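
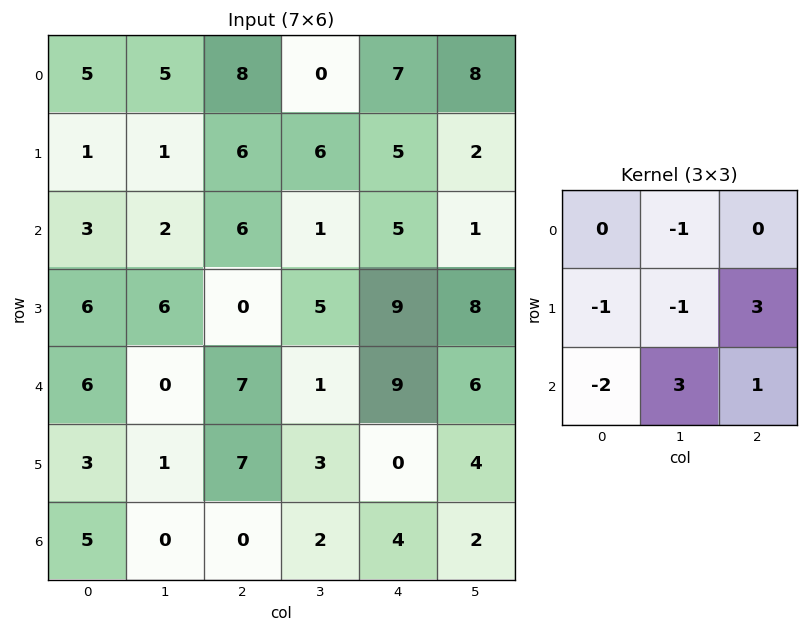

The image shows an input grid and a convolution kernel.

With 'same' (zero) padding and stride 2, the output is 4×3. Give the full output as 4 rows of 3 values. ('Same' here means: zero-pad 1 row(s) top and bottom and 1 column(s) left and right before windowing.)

Output[0,0]: The receptive field on the zero-padded input at this output position is [0 0 0 / 0 5 5 / 0 1 1]. Elementwise product with the kernel and sum: 0·-1 + 0·-1 + 5·-1 + 5·3 + 0·-2 + 1·3 + 1·1.
Output[0,1]: The receptive field on the zero-padded input at this output position is [0 0 0 / 5 8 0 / 1 6 6]. Elementwise product with the kernel and sum: 0·-1 + 5·-1 + 8·-1 + 0·3 + 1·-2 + 6·3 + 6·1.

14 9 22
26 -18 17
-2 18 -3
-8 -1 0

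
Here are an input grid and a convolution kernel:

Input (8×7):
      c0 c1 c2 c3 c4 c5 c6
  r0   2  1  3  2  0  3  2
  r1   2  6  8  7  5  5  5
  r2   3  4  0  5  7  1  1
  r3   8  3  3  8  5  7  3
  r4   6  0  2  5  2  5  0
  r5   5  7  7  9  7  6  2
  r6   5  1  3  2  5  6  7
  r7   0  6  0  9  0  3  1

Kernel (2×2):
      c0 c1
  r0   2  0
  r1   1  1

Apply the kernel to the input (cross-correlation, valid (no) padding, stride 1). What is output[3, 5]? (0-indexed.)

19

The receptive field on the input at this output position is [7 3 / 5 0]. Elementwise product with the kernel and sum: 7·2 + 5·1 + 0·1.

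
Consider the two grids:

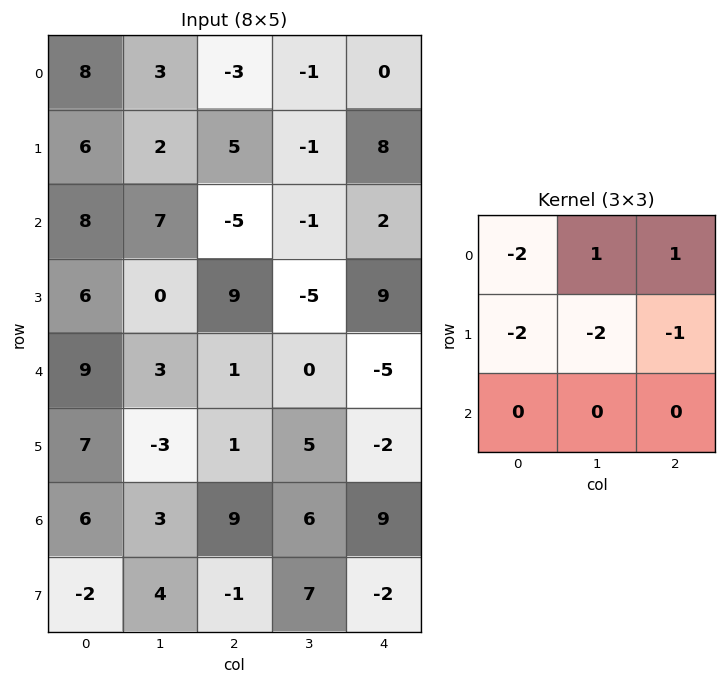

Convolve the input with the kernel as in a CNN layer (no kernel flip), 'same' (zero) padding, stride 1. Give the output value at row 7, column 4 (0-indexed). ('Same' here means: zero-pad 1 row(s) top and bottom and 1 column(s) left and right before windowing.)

-13

The receptive field on the zero-padded input at this output position is [6 9 0 / 7 -2 0 / 0 0 0]. Elementwise product with the kernel and sum: 6·-2 + 9·1 + 0·1 + 7·-2 + -2·-2 + 0·-1.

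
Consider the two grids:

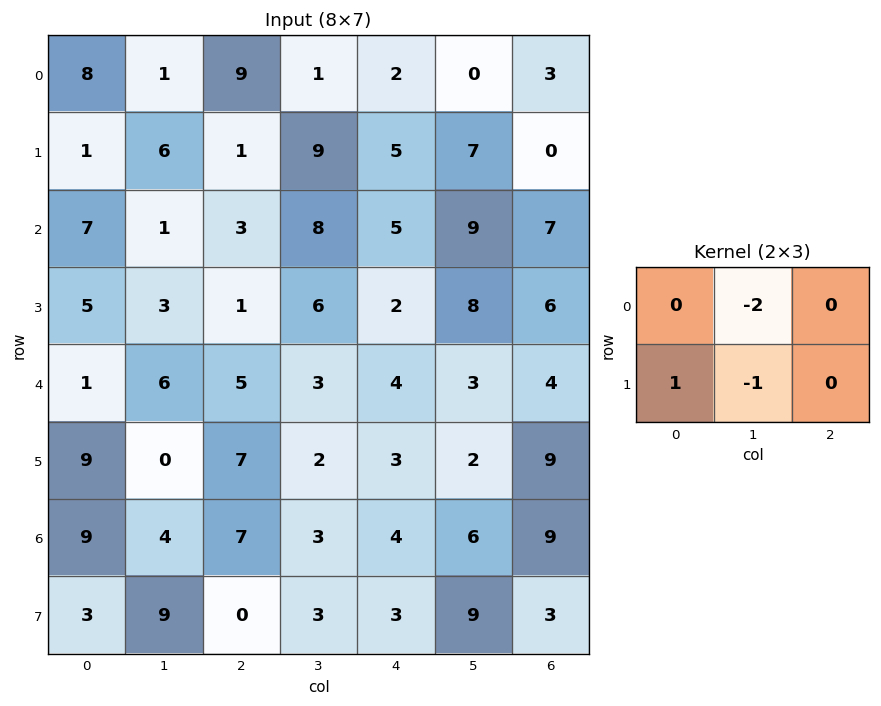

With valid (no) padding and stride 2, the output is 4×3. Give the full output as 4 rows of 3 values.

Output[0,0]: The receptive field on the input at this output position is [8 1 9 / 1 6 1]. Elementwise product with the kernel and sum: 1·-2 + 1·1 + 6·-1.
Output[0,1]: The receptive field on the input at this output position is [9 1 2 / 1 9 5]. Elementwise product with the kernel and sum: 1·-2 + 1·1 + 9·-1.

-7 -10 -2
0 -21 -24
-3 -1 -5
-14 -9 -18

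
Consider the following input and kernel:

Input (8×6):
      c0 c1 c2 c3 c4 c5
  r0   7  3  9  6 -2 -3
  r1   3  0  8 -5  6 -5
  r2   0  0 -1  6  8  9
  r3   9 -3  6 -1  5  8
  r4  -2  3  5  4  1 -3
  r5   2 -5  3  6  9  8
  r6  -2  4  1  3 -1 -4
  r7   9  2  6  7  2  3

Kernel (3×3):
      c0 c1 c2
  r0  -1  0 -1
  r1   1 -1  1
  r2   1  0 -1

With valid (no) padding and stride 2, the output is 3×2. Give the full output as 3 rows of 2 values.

Output[0,0]: The receptive field on the input at this output position is [7 3 9 / 3 0 8 / 0 0 -1]. Elementwise product with the kernel and sum: 7·-1 + 9·-1 + 3·1 + 0·-1 + 8·1 + 0·1 + -1·-1.
Output[0,1]: The receptive field on the input at this output position is [9 6 -2 / 8 -5 6 / -1 6 8]. Elementwise product with the kernel and sum: 9·-1 + -2·-1 + 8·1 + -5·-1 + 6·1 + -1·1 + 8·-1.

-4 3
12 9
4 2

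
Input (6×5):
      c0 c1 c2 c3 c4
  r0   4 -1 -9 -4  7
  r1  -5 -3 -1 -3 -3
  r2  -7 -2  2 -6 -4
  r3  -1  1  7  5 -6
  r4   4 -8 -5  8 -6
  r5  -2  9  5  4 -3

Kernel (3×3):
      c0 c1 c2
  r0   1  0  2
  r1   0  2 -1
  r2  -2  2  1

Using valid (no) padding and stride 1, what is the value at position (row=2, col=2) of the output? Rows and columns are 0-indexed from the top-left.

30

The receptive field on the input at this output position is [2 -6 -4 / 7 5 -6 / -5 8 -6]. Elementwise product with the kernel and sum: 2·1 + -4·2 + 5·2 + -6·-1 + -5·-2 + 8·2 + -6·1.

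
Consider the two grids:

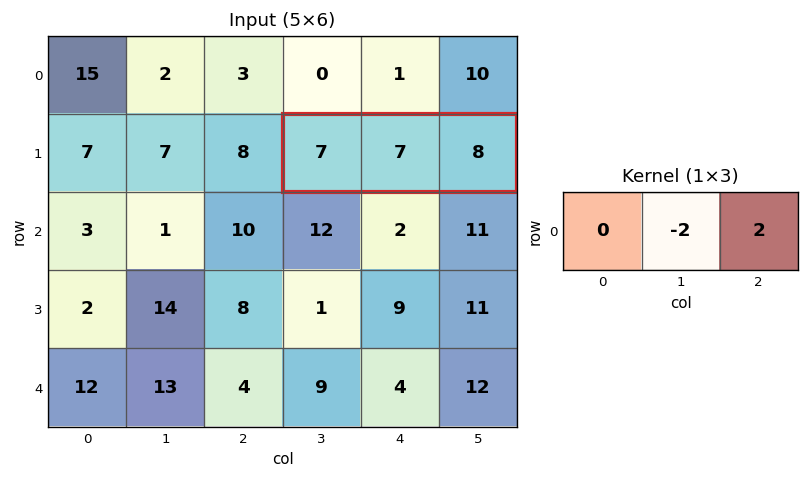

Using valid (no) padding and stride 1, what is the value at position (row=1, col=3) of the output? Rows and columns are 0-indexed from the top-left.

The receptive field on the input at this output position is [7 7 8]. Elementwise product with the kernel and sum: 7·-2 + 8·2.

2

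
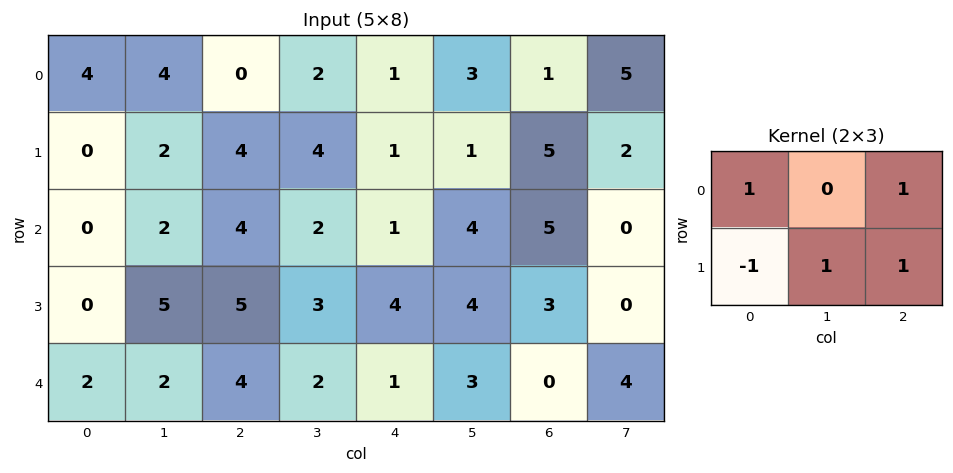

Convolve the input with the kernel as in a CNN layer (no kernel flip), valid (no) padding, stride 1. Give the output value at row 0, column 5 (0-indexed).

14

The receptive field on the input at this output position is [3 1 5 / 1 5 2]. Elementwise product with the kernel and sum: 3·1 + 5·1 + 1·-1 + 5·1 + 2·1.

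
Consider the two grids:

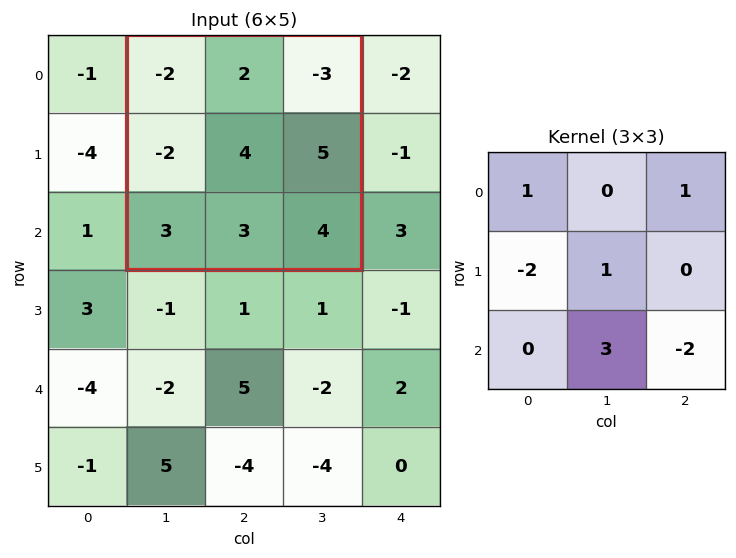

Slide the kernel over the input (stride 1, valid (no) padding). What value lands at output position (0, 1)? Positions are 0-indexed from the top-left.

4

The receptive field on the input at this output position is [-2 2 -3 / -2 4 5 / 3 3 4]. Elementwise product with the kernel and sum: -2·1 + -3·1 + -2·-2 + 4·1 + 3·3 + 4·-2.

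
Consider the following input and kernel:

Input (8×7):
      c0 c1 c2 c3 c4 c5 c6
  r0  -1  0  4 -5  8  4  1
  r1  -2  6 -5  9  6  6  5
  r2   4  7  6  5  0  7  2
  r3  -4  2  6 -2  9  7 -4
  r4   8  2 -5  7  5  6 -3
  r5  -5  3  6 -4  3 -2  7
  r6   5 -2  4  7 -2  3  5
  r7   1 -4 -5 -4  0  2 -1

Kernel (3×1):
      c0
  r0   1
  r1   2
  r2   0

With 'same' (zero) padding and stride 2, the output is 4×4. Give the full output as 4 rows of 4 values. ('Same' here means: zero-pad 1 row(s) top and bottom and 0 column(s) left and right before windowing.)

Output[0,0]: The receptive field on the zero-padded input at this output position is [0 / -1 / -2]. Elementwise product with the kernel and sum: 0·1 + -1·2.

-2 8 16 2
6 7 6 9
12 -4 19 -10
5 14 -1 17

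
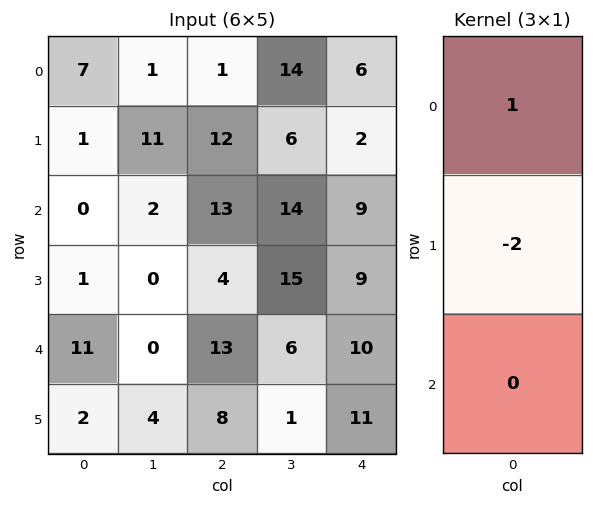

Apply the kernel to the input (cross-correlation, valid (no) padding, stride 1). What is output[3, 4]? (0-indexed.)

The receptive field on the input at this output position is [9 / 10 / 11]. Elementwise product with the kernel and sum: 9·1 + 10·-2.

-11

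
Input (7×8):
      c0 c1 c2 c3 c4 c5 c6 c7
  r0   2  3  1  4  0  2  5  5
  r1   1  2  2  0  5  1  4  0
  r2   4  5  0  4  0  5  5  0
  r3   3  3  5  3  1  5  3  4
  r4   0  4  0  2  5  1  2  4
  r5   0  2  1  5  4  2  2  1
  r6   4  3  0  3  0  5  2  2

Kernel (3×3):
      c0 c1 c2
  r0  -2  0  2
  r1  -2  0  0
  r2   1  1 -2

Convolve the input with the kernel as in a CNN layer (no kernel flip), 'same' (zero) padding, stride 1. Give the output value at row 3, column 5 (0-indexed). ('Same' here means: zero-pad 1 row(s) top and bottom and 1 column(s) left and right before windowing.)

The receptive field on the zero-padded input at this output position is [0 5 5 / 1 5 3 / 5 1 2]. Elementwise product with the kernel and sum: 0·-2 + 5·2 + 1·-2 + 5·1 + 1·1 + 2·-2.

10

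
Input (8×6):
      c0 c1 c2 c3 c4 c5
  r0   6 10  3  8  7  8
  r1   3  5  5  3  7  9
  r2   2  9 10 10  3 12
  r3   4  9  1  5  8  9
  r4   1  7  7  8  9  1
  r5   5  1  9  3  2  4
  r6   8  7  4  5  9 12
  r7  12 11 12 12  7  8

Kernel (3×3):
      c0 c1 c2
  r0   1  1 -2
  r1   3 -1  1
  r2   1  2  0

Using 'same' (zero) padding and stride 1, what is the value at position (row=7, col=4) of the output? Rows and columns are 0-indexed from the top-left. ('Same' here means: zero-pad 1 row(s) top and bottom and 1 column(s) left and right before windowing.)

27

The receptive field on the zero-padded input at this output position is [5 9 12 / 12 7 8 / 0 0 0]. Elementwise product with the kernel and sum: 5·1 + 9·1 + 12·-2 + 12·3 + 7·-1 + 8·1 + 0·1 + 0·2.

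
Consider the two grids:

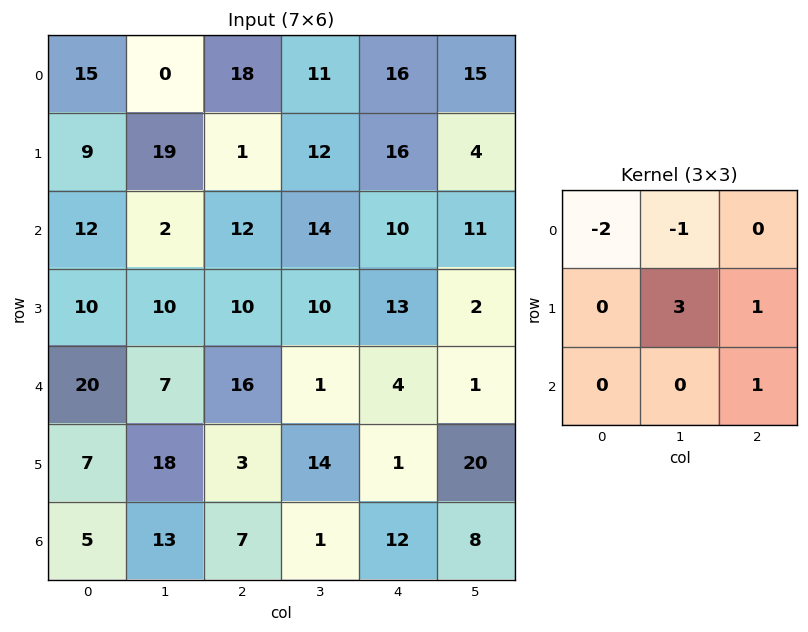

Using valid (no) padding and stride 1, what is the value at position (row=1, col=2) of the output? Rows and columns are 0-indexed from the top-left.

The receptive field on the input at this output position is [1 12 16 / 12 14 10 / 10 10 13]. Elementwise product with the kernel and sum: 1·-2 + 12·-1 + 14·3 + 10·1 + 13·1.

51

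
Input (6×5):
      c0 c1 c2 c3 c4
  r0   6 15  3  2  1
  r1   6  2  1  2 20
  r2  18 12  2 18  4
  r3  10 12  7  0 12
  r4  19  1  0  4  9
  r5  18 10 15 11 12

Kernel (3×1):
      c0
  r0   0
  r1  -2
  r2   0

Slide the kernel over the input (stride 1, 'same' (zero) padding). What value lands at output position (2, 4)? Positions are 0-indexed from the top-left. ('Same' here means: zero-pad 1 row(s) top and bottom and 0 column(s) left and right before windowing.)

The receptive field on the zero-padded input at this output position is [20 / 4 / 12]. Elementwise product with the kernel and sum: 4·-2.

-8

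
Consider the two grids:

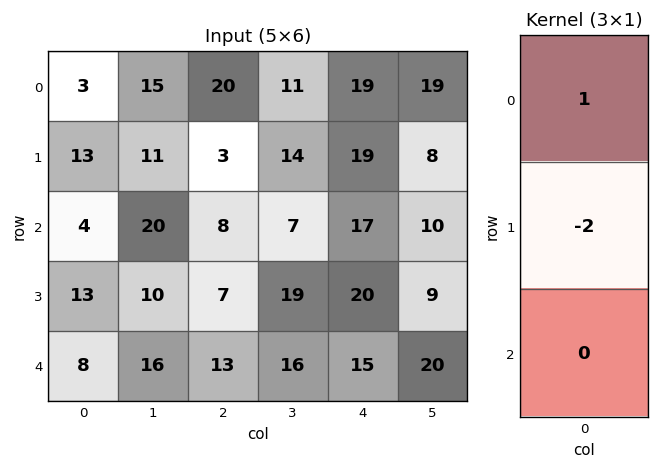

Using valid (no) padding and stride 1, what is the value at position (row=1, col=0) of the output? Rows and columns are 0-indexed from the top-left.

5

The receptive field on the input at this output position is [13 / 4 / 13]. Elementwise product with the kernel and sum: 13·1 + 4·-2.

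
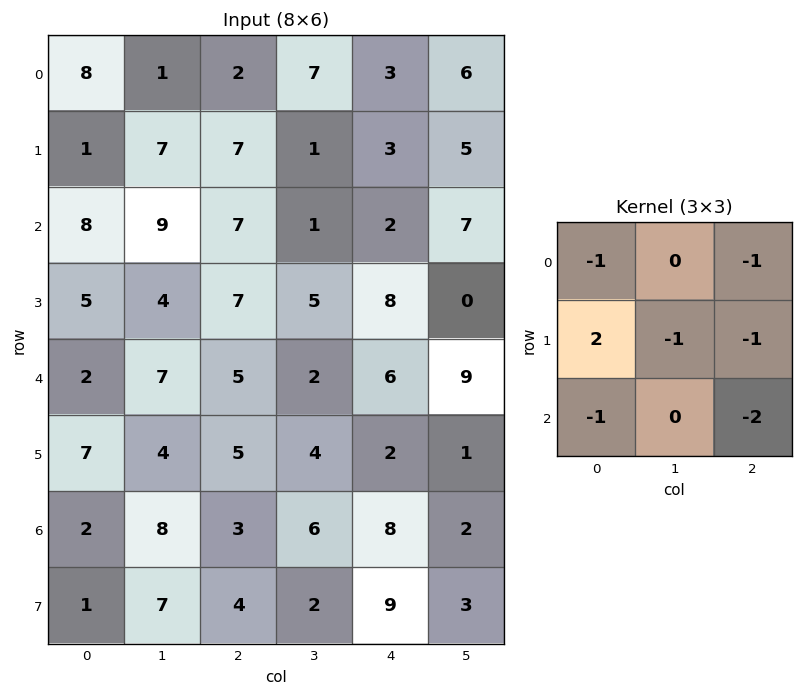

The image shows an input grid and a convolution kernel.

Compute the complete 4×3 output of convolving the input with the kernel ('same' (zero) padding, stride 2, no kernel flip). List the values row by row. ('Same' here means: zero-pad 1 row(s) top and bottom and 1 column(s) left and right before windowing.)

-23 -16 -6
-32 -12 -18
-21 -14 -22
-28 -12 -11

Output[0,0]: The receptive field on the zero-padded input at this output position is [0 0 0 / 0 8 1 / 0 1 7]. Elementwise product with the kernel and sum: 0·-1 + 0·-1 + 0·2 + 8·-1 + 1·-1 + 0·-1 + 7·-2.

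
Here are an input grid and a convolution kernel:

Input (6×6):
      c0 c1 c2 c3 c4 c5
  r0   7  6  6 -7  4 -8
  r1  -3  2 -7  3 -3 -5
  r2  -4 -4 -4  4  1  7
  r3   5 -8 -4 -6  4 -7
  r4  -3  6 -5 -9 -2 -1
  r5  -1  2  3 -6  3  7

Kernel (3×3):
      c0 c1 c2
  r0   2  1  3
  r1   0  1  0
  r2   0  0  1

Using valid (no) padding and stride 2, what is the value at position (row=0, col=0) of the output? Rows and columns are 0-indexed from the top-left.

The receptive field on the input at this output position is [7 6 6 / -3 2 -7 / -4 -4 -4]. Elementwise product with the kernel and sum: 7·2 + 6·1 + 6·3 + 2·1 + -4·1.

36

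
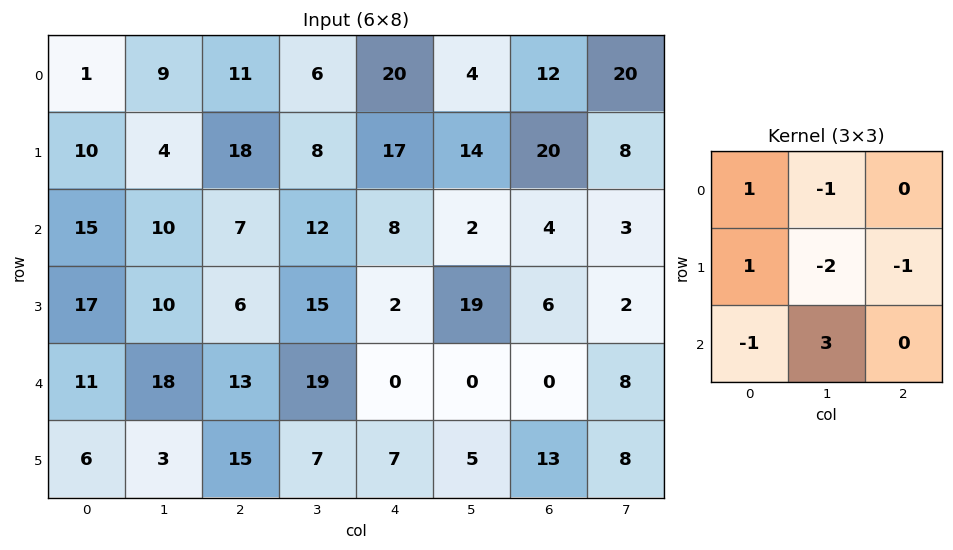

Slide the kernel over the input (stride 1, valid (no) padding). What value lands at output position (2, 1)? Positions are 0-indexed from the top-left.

7

The receptive field on the input at this output position is [10 7 12 / 10 6 15 / 18 13 19]. Elementwise product with the kernel and sum: 10·1 + 7·-1 + 10·1 + 6·-2 + 15·-1 + 18·-1 + 13·3.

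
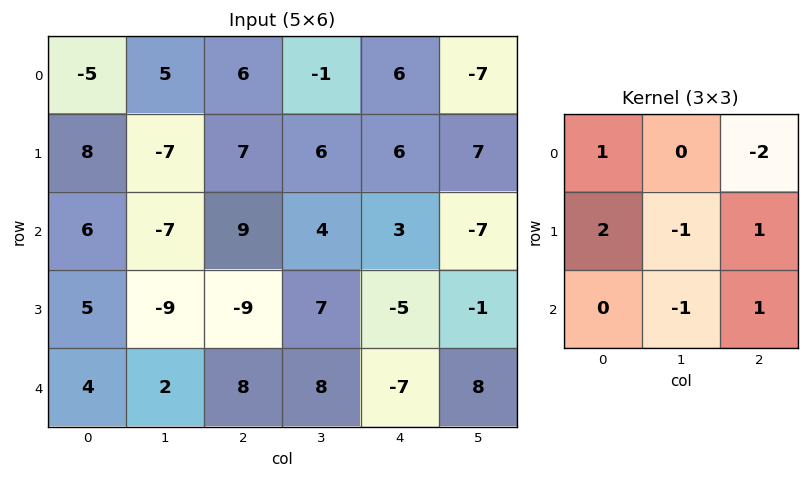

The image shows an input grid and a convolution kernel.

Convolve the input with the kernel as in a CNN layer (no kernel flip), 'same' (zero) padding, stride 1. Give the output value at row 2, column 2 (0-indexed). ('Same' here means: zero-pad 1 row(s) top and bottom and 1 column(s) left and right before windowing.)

-22

The receptive field on the zero-padded input at this output position is [-7 7 6 / -7 9 4 / -9 -9 7]. Elementwise product with the kernel and sum: -7·1 + 6·-2 + -7·2 + 9·-1 + 4·1 + -9·-1 + 7·1.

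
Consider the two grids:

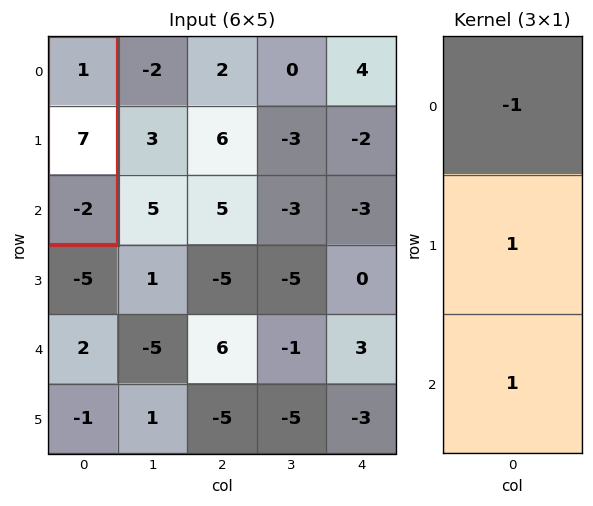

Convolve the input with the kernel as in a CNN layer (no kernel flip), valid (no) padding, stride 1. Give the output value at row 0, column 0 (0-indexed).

4

The receptive field on the input at this output position is [1 / 7 / -2]. Elementwise product with the kernel and sum: 1·-1 + 7·1 + -2·1.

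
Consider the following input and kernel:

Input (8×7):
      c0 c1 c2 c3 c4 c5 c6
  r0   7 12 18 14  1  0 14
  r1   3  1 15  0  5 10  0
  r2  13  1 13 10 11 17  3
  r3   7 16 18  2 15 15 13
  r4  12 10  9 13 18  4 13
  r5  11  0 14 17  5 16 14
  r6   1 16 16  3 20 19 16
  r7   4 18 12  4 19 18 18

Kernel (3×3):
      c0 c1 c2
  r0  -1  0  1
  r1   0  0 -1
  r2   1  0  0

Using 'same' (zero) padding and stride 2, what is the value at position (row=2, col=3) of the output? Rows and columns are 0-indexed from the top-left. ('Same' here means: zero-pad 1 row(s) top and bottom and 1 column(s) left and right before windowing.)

The receptive field on the zero-padded input at this output position is [15 13 0 / 4 13 0 / 16 14 0]. Elementwise product with the kernel and sum: 15·-1 + 0·1 + 0·-1 + 16·1.

1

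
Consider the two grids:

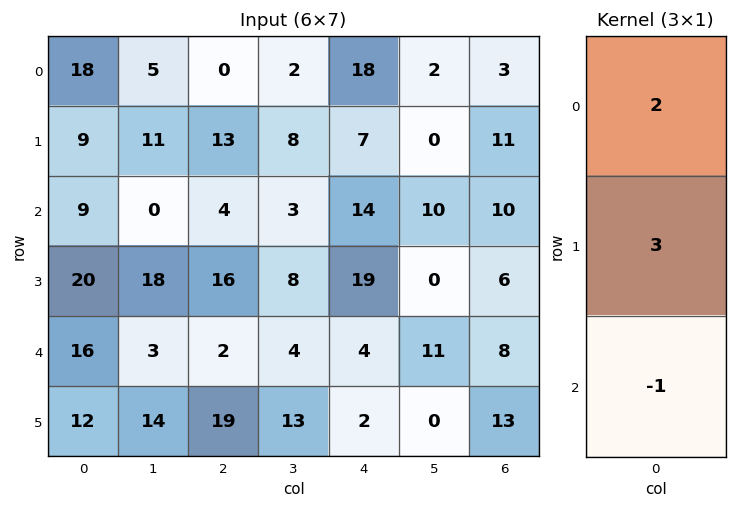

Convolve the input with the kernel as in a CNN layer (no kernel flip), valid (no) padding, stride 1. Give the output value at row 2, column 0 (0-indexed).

62

The receptive field on the input at this output position is [9 / 20 / 16]. Elementwise product with the kernel and sum: 9·2 + 20·3 + 16·-1.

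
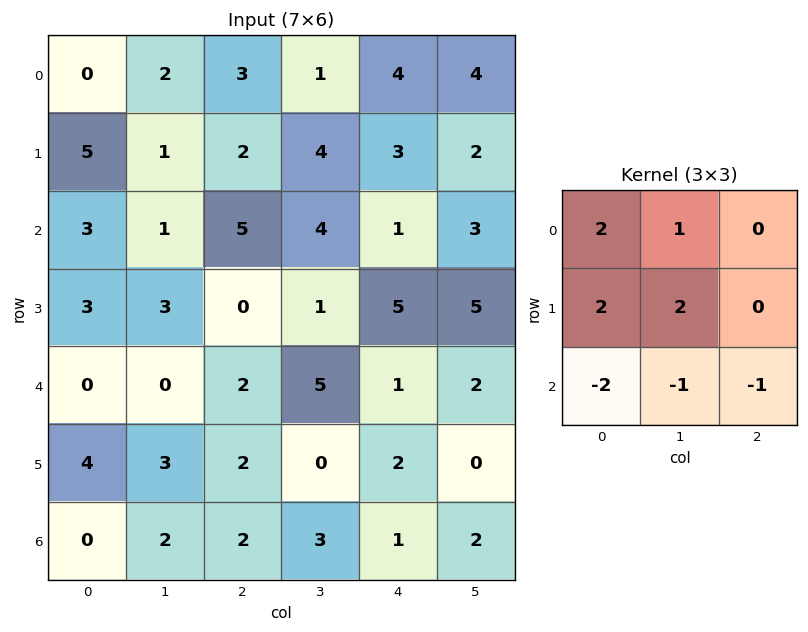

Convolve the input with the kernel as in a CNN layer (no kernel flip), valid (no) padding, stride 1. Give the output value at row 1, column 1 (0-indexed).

9

The receptive field on the input at this output position is [1 2 4 / 1 5 4 / 3 0 1]. Elementwise product with the kernel and sum: 1·2 + 2·1 + 1·2 + 5·2 + 3·-2 + 0·-1 + 1·-1.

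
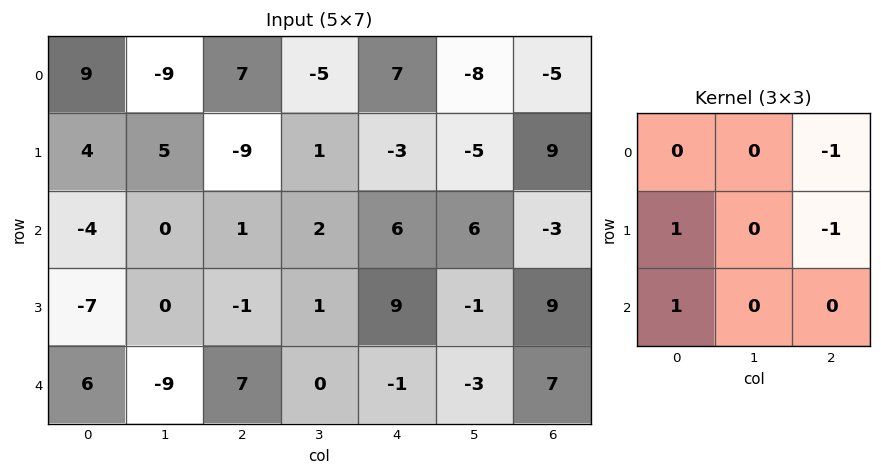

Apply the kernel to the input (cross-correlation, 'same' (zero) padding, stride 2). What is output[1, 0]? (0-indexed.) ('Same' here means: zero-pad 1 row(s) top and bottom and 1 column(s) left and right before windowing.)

The receptive field on the zero-padded input at this output position is [0 4 5 / 0 -4 0 / 0 -7 0]. Elementwise product with the kernel and sum: 5·-1 + 0·1 + 0·-1 + 0·1.

-5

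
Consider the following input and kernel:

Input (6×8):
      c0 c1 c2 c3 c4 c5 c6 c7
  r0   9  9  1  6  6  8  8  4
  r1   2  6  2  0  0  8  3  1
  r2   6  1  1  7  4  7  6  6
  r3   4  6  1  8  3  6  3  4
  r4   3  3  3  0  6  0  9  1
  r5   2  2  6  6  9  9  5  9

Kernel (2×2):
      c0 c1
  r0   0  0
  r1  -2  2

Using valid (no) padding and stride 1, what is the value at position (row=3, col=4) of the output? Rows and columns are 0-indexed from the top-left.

-12

The receptive field on the input at this output position is [3 6 / 6 0]. Elementwise product with the kernel and sum: 6·-2 + 0·2.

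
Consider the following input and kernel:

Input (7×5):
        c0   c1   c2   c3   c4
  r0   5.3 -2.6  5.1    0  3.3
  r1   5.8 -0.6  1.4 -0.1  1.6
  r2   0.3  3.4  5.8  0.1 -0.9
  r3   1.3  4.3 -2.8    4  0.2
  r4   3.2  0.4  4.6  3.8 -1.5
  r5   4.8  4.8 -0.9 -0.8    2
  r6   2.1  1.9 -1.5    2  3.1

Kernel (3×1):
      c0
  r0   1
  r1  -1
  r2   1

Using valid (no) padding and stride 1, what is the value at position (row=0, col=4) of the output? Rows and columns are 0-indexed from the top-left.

The receptive field on the input at this output position is [3.3 / 1.6 / -0.9]. Elementwise product with the kernel and sum: 3.3·1 + 1.6·-1 + -0.9·1.

0.8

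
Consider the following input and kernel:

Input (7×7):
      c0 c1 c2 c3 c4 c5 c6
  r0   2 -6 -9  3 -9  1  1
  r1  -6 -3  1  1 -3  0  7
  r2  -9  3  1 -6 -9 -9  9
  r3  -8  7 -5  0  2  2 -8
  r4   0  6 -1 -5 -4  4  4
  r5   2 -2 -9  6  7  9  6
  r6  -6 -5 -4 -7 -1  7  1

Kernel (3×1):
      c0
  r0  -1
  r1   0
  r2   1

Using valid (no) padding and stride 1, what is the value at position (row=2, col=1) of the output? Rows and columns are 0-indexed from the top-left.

The receptive field on the input at this output position is [3 / 7 / 6]. Elementwise product with the kernel and sum: 3·-1 + 6·1.

3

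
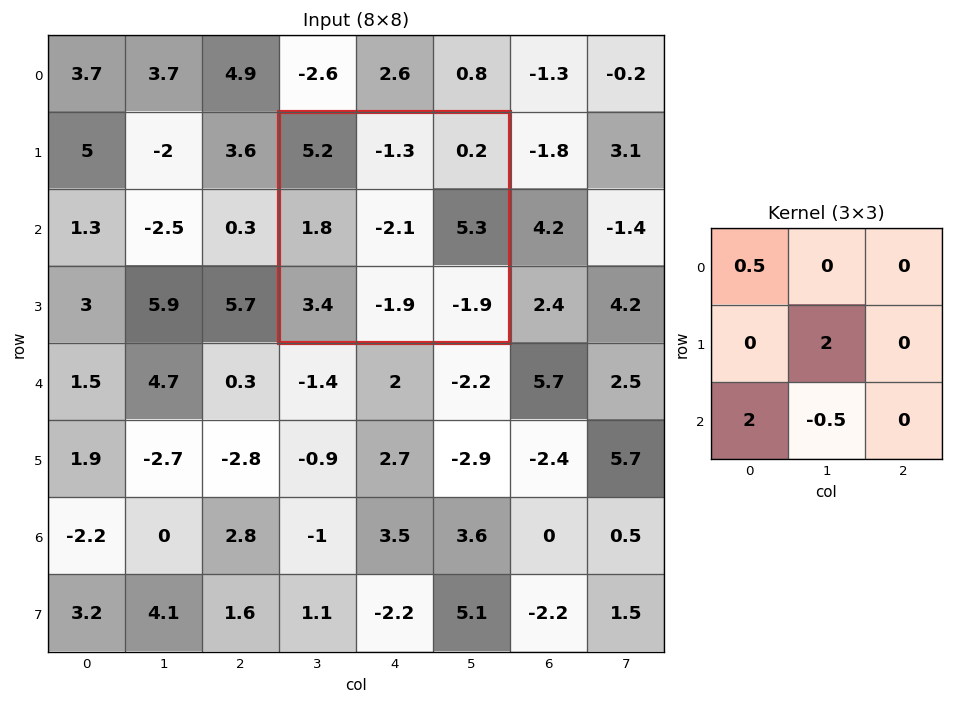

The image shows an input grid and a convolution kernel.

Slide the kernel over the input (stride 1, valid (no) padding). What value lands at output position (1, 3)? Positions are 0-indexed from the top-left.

6.15

The receptive field on the input at this output position is [5.2 -1.3 0.2 / 1.8 -2.1 5.3 / 3.4 -1.9 -1.9]. Elementwise product with the kernel and sum: 5.2·0.5 + -2.1·2 + 3.4·2 + -1.9·-0.5.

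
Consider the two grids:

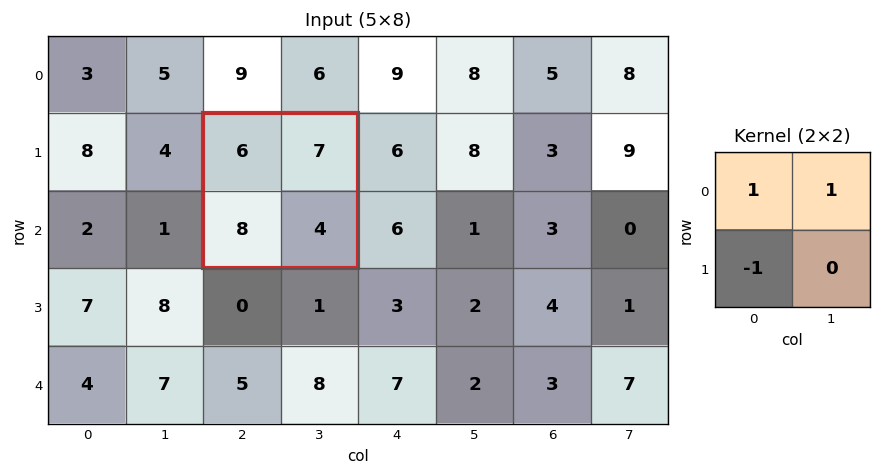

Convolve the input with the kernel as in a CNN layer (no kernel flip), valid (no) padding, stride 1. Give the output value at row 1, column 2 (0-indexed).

The receptive field on the input at this output position is [6 7 / 8 4]. Elementwise product with the kernel and sum: 6·1 + 7·1 + 8·-1.

5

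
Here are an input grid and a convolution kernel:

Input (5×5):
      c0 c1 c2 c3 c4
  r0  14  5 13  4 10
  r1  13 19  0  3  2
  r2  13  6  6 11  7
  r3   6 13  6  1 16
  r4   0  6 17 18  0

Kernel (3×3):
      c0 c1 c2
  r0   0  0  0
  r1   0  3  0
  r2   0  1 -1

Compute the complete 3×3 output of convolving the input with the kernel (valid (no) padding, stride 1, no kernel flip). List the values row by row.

Output[0,0]: The receptive field on the input at this output position is [14 5 13 / 13 19 0 / 13 6 6]. Elementwise product with the kernel and sum: 19·3 + 6·1 + 6·-1.
Output[0,1]: The receptive field on the input at this output position is [5 13 4 / 19 0 3 / 6 6 11]. Elementwise product with the kernel and sum: 0·3 + 6·1 + 11·-1.

57 -5 13
25 23 18
28 17 21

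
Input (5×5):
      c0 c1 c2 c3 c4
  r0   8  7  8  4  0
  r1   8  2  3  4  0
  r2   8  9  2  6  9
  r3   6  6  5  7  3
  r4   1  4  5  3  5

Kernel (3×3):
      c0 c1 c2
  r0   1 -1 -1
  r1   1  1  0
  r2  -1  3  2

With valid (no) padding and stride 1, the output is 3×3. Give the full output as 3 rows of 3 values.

Output[0,0]: The receptive field on the input at this output position is [8 7 8 / 8 2 3 / 8 9 2]. Elementwise product with the kernel and sum: 8·1 + 7·-1 + 8·-1 + 8·1 + 2·1 + 8·-1 + 9·3 + 2·2.

26 9 45
42 29 29
30 29 13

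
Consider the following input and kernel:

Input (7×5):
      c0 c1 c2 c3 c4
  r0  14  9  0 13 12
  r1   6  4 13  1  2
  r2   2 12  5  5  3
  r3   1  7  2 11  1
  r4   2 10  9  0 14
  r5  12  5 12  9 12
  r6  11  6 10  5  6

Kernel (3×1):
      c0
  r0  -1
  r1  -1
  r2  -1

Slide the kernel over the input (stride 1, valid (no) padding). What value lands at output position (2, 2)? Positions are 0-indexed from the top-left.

The receptive field on the input at this output position is [5 / 2 / 9]. Elementwise product with the kernel and sum: 5·-1 + 2·-1 + 9·-1.

-16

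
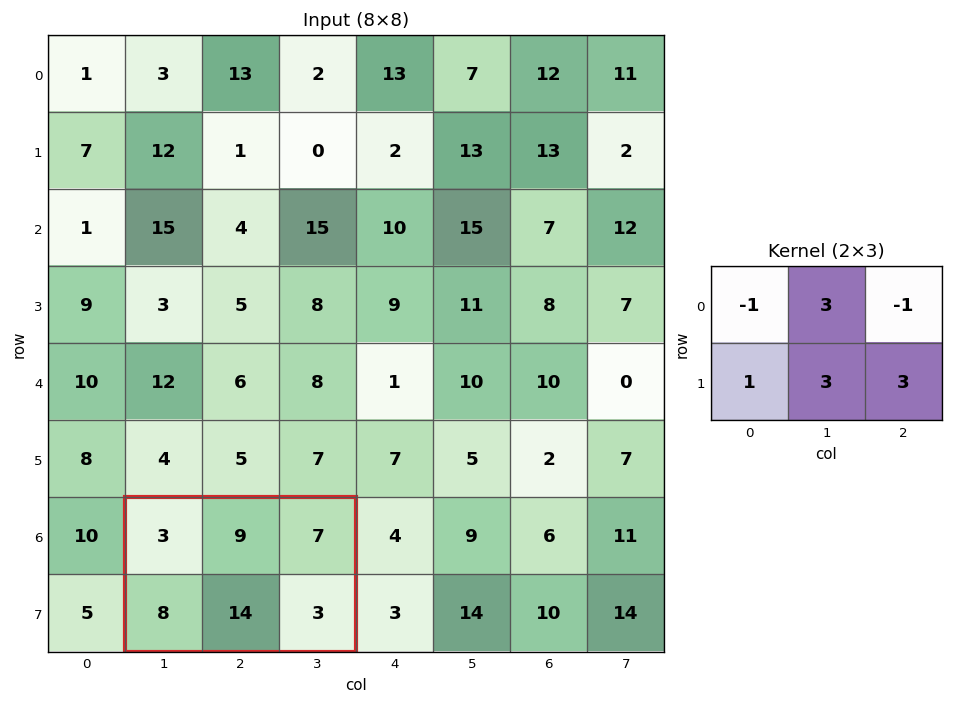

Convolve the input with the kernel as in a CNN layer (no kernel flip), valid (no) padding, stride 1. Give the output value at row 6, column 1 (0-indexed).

76

The receptive field on the input at this output position is [3 9 7 / 8 14 3]. Elementwise product with the kernel and sum: 3·-1 + 9·3 + 7·-1 + 8·1 + 14·3 + 3·3.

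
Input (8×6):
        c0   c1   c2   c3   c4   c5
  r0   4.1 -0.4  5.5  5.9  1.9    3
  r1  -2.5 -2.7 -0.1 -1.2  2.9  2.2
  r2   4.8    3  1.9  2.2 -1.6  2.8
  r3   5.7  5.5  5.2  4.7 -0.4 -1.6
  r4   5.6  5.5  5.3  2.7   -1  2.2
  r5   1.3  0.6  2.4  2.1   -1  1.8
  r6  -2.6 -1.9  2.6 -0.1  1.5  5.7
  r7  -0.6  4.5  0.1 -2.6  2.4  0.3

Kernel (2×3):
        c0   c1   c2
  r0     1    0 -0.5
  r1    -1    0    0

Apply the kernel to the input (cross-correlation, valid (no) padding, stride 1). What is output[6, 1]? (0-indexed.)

The receptive field on the input at this output position is [-1.9 2.6 -0.1 / 4.5 0.1 -2.6]. Elementwise product with the kernel and sum: -1.9·1 + -0.1·-0.5 + 4.5·-1.

-6.35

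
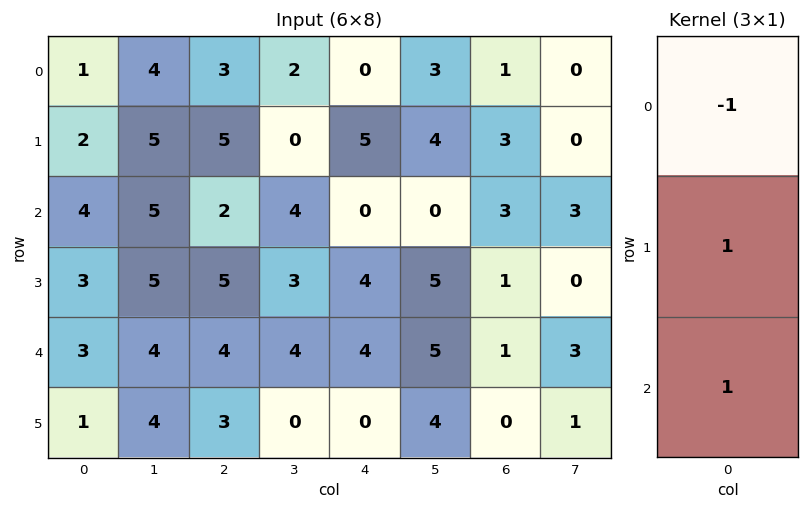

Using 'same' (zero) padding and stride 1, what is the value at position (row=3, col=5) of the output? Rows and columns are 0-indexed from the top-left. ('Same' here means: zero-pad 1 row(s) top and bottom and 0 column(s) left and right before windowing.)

10

The receptive field on the zero-padded input at this output position is [0 / 5 / 5]. Elementwise product with the kernel and sum: 0·-1 + 5·1 + 5·1.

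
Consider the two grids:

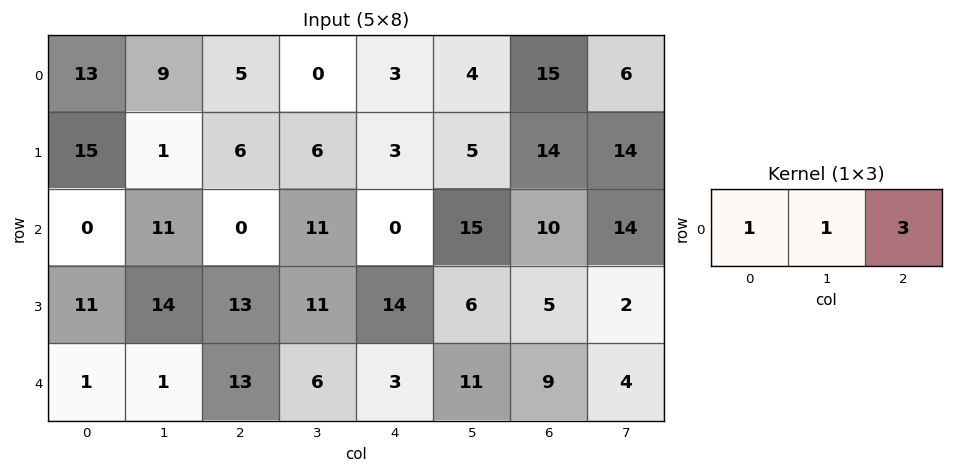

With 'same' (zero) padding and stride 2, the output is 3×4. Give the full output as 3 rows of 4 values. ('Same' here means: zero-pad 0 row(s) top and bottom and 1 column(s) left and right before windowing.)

40 14 15 37
33 44 56 67
4 32 42 32

Output[0,0]: The receptive field on the zero-padded input at this output position is [0 13 9]. Elementwise product with the kernel and sum: 0·1 + 13·1 + 9·3.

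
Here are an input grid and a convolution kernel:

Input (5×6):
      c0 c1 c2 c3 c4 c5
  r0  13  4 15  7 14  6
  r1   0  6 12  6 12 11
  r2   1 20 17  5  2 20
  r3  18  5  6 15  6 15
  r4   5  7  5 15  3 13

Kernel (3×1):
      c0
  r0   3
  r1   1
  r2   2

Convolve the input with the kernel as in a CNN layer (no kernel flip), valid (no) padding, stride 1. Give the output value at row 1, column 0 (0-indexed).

The receptive field on the input at this output position is [0 / 1 / 18]. Elementwise product with the kernel and sum: 0·3 + 1·1 + 18·2.

37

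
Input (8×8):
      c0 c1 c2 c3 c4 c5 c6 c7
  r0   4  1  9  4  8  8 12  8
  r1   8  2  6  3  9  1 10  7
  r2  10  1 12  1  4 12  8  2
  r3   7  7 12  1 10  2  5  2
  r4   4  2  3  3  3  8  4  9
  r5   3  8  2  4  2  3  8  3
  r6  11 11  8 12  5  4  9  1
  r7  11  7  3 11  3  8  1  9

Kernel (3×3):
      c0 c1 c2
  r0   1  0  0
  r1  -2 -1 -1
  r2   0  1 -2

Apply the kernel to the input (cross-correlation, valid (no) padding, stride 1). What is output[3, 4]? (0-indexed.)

The receptive field on the input at this output position is [10 2 5 / 3 8 4 / 2 3 8]. Elementwise product with the kernel and sum: 10·1 + 3·-2 + 8·-1 + 4·-1 + 3·1 + 8·-2.

-21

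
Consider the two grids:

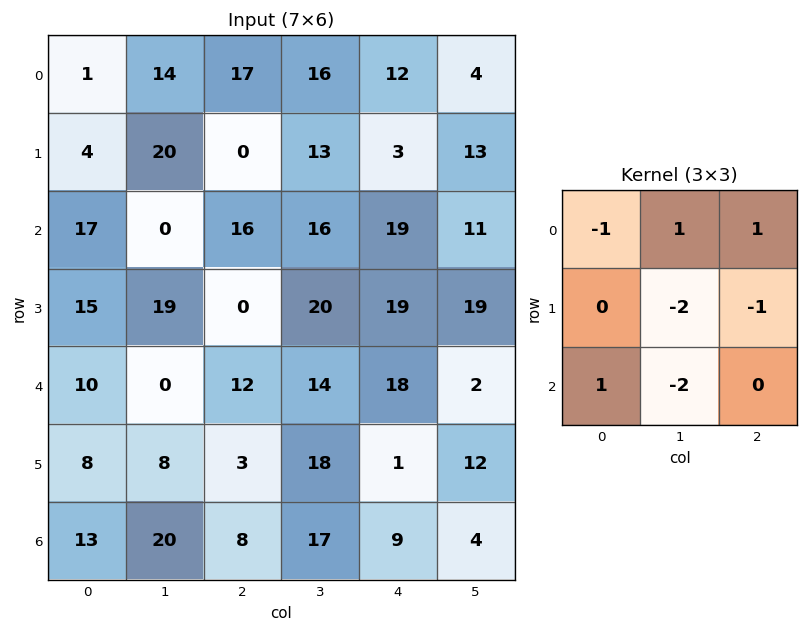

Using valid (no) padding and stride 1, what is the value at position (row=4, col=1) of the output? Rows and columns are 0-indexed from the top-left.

6

The receptive field on the input at this output position is [0 12 14 / 8 3 18 / 20 8 17]. Elementwise product with the kernel and sum: 0·-1 + 12·1 + 14·1 + 3·-2 + 18·-1 + 20·1 + 8·-2.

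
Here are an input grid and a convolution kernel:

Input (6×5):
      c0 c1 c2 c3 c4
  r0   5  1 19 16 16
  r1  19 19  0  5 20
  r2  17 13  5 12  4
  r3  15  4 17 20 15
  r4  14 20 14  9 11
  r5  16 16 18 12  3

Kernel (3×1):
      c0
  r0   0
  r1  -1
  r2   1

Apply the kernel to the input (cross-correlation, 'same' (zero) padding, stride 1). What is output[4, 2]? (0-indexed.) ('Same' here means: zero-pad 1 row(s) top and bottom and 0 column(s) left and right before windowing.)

The receptive field on the zero-padded input at this output position is [17 / 14 / 18]. Elementwise product with the kernel and sum: 14·-1 + 18·1.

4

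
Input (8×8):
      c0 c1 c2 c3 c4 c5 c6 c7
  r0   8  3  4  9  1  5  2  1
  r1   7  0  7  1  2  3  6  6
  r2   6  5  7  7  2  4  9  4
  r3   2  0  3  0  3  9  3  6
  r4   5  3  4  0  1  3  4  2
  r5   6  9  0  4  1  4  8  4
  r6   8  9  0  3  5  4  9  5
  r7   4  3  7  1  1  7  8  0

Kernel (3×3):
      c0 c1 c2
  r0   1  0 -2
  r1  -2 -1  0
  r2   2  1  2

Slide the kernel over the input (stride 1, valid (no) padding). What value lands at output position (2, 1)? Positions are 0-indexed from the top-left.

-2

The receptive field on the input at this output position is [5 7 7 / 0 3 0 / 3 4 0]. Elementwise product with the kernel and sum: 5·1 + 7·-2 + 0·-2 + 3·-1 + 3·2 + 4·1 + 0·2.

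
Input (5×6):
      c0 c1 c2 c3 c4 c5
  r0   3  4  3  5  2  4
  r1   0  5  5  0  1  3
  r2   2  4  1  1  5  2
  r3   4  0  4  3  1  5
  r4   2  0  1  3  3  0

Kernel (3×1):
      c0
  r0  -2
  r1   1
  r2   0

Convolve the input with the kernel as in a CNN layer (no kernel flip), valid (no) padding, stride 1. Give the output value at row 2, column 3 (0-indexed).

The receptive field on the input at this output position is [1 / 3 / 3]. Elementwise product with the kernel and sum: 1·-2 + 3·1.

1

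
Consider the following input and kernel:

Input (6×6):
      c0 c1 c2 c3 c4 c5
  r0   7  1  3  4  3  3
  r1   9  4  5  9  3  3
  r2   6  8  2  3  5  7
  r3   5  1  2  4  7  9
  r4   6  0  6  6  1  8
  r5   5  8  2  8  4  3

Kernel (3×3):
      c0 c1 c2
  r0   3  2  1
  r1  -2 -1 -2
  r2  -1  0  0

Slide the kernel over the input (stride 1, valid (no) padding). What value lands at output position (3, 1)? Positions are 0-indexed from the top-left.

The receptive field on the input at this output position is [1 2 4 / 0 6 6 / 8 2 8]. Elementwise product with the kernel and sum: 1·3 + 2·2 + 4·1 + 0·-2 + 6·-1 + 6·-2 + 8·-1.

-15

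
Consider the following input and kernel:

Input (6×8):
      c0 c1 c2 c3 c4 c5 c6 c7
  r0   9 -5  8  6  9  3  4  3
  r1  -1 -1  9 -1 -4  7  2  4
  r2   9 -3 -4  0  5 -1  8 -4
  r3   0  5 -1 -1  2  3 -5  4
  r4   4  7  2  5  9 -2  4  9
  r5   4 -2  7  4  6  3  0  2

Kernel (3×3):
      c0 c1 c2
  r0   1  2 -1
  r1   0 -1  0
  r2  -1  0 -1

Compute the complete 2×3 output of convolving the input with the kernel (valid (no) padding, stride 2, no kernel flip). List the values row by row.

-13 11 -9
-4 -19 -21

Output[0,0]: The receptive field on the input at this output position is [9 -5 8 / -1 -1 9 / 9 -3 -4]. Elementwise product with the kernel and sum: 9·1 + -5·2 + 8·-1 + -1·-1 + 9·-1 + -4·-1.
Output[0,1]: The receptive field on the input at this output position is [8 6 9 / 9 -1 -4 / -4 0 5]. Elementwise product with the kernel and sum: 8·1 + 6·2 + 9·-1 + -1·-1 + -4·-1 + 5·-1.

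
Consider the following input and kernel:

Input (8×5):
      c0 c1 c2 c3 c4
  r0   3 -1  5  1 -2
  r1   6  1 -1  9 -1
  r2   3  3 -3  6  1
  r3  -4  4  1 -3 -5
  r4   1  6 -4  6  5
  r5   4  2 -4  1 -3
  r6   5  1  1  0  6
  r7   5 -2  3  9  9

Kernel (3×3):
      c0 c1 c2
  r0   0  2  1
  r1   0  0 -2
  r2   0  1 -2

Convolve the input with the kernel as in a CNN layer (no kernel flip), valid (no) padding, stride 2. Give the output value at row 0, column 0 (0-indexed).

14

The receptive field on the input at this output position is [3 -1 5 / 6 1 -1 / 3 3 -3]. Elementwise product with the kernel and sum: -1·2 + 5·1 + -1·-2 + 3·1 + -3·-2.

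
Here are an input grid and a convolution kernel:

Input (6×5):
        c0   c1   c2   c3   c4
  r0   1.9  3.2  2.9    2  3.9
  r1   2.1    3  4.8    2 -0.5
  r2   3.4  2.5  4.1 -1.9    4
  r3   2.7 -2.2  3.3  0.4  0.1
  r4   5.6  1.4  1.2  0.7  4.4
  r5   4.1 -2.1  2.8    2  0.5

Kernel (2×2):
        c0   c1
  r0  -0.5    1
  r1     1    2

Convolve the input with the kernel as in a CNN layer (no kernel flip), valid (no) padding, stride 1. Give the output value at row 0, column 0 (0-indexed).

10.35

The receptive field on the input at this output position is [1.9 3.2 / 2.1 3]. Elementwise product with the kernel and sum: 1.9·-0.5 + 3.2·1 + 2.1·1 + 3·2.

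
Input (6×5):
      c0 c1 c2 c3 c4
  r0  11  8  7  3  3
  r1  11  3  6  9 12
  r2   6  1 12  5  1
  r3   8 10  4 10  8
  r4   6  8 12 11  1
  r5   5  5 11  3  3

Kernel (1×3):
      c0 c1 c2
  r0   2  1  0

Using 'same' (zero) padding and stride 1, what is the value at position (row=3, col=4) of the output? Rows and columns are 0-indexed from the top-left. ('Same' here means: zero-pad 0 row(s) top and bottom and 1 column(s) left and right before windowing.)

28

The receptive field on the zero-padded input at this output position is [10 8 0]. Elementwise product with the kernel and sum: 10·2 + 8·1.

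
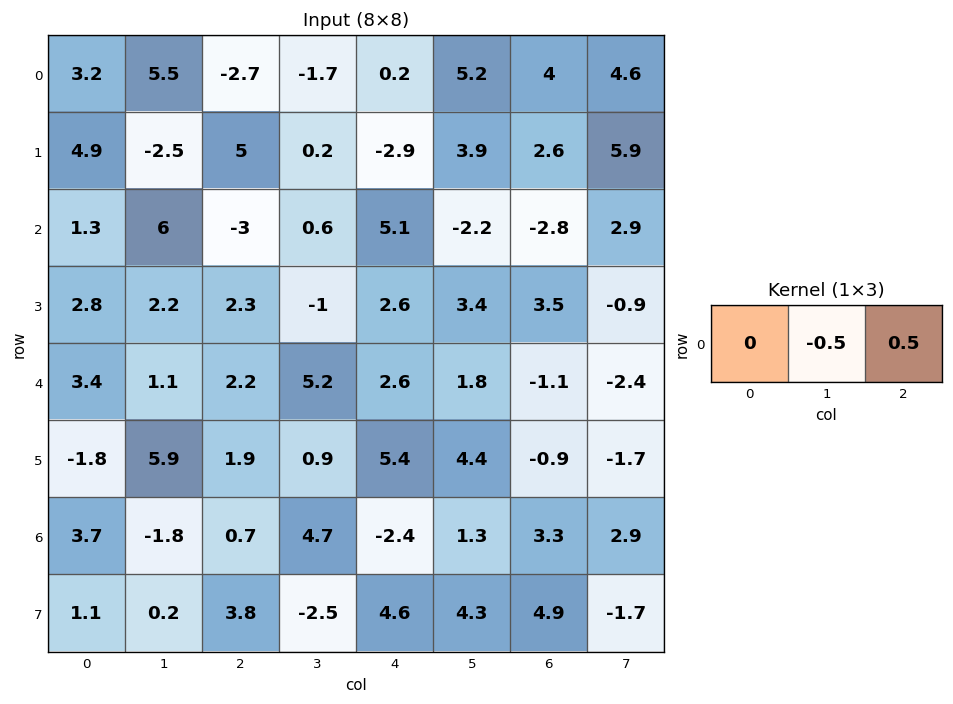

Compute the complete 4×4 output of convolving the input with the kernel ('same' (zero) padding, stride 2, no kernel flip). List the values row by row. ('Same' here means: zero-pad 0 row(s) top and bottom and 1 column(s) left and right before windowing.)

Output[0,0]: The receptive field on the zero-padded input at this output position is [0 3.2 5.5]. Elementwise product with the kernel and sum: 3.2·-0.5 + 5.5·0.5.

1.15 0.5 2.5 0.3
2.35 1.8 -3.65 2.85
-1.15 1.5 -0.4 -0.65
-2.75 2 1.85 -0.2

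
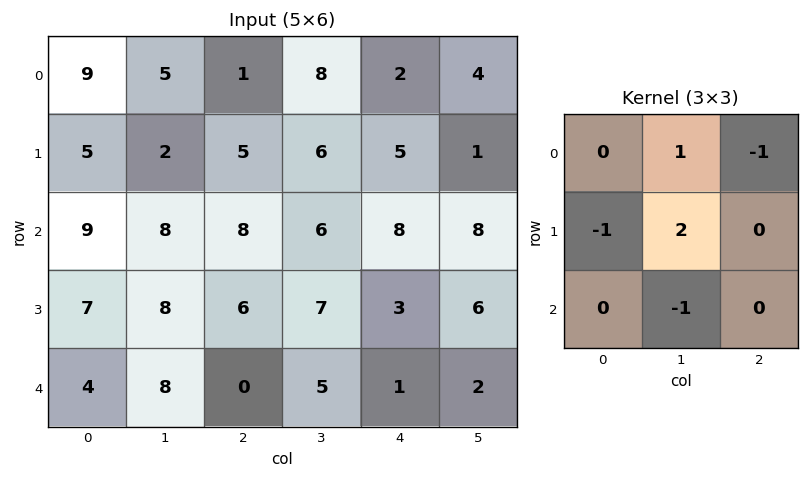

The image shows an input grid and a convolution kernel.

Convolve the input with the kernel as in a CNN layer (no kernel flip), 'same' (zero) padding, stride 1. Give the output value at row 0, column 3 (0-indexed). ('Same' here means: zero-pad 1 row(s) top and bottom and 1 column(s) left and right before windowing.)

9

The receptive field on the zero-padded input at this output position is [0 0 0 / 1 8 2 / 5 6 5]. Elementwise product with the kernel and sum: 0·1 + 0·-1 + 1·-1 + 8·2 + 6·-1.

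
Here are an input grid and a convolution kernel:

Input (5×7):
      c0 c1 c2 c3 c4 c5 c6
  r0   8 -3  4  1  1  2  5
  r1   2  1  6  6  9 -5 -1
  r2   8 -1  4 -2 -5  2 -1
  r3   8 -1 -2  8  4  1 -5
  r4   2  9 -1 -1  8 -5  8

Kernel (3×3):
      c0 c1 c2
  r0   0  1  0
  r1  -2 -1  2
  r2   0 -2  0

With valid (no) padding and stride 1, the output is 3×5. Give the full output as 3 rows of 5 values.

Output[0,0]: The receptive field on the input at this output position is [8 -3 4 / 2 1 6 / 8 -1 4]. Elementwise product with the kernel and sum: -3·1 + 2·-2 + 1·-1 + 6·2 + -1·-2.

6 0 5 -20 -17
-4 4 -26 14 -1
-38 26 4 -39 -7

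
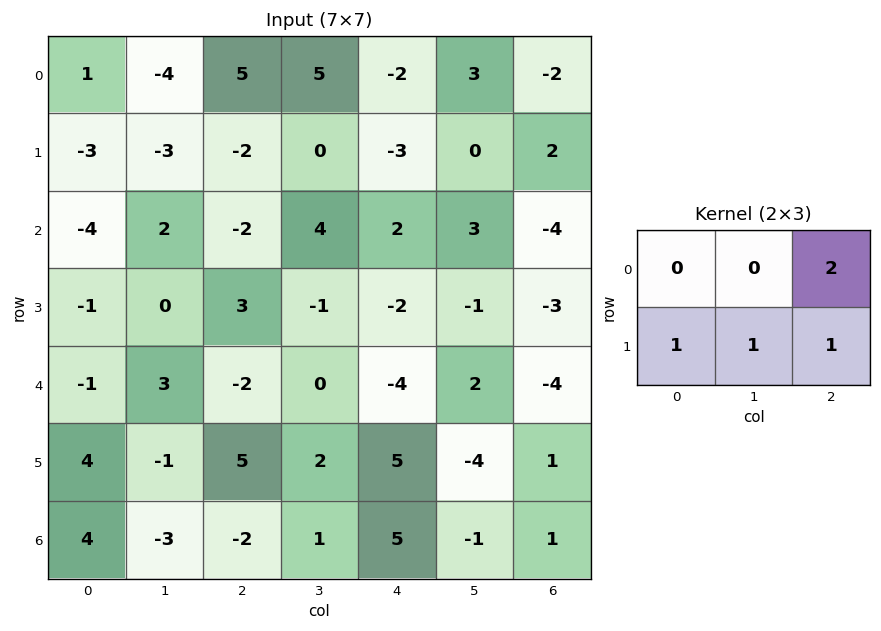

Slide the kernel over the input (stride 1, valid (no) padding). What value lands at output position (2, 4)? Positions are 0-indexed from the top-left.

-14

The receptive field on the input at this output position is [2 3 -4 / -2 -1 -3]. Elementwise product with the kernel and sum: -4·2 + -2·1 + -1·1 + -3·1.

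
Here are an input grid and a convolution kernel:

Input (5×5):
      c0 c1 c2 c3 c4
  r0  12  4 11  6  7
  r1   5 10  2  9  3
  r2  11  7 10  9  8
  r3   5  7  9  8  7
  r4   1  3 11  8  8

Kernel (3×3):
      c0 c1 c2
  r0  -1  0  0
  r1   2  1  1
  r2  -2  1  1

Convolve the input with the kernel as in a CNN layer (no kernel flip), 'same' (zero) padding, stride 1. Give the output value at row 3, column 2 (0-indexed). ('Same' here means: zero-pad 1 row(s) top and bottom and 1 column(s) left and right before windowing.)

The receptive field on the zero-padded input at this output position is [7 10 9 / 7 9 8 / 3 11 8]. Elementwise product with the kernel and sum: 7·-1 + 7·2 + 9·1 + 8·1 + 3·-2 + 11·1 + 8·1.

37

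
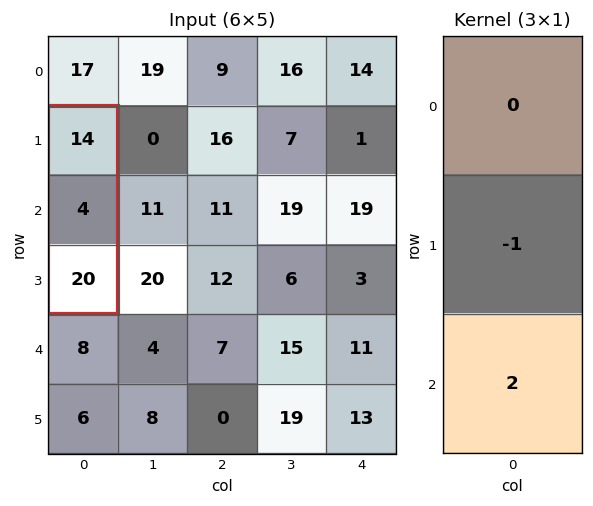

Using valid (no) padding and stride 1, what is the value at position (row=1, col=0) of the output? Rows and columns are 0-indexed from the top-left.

The receptive field on the input at this output position is [14 / 4 / 20]. Elementwise product with the kernel and sum: 4·-1 + 20·2.

36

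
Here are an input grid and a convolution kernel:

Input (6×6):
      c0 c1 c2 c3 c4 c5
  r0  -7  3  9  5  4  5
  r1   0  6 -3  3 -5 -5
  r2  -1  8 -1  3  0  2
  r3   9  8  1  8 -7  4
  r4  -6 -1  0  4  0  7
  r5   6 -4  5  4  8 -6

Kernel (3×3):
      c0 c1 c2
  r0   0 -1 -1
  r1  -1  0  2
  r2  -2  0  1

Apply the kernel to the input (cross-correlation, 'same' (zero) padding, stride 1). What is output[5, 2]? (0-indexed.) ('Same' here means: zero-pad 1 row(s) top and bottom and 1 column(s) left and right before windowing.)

The receptive field on the zero-padded input at this output position is [-1 0 4 / -4 5 4 / 0 0 0]. Elementwise product with the kernel and sum: 0·-1 + 4·-1 + -4·-1 + 4·2 + 0·-2 + 0·1.

8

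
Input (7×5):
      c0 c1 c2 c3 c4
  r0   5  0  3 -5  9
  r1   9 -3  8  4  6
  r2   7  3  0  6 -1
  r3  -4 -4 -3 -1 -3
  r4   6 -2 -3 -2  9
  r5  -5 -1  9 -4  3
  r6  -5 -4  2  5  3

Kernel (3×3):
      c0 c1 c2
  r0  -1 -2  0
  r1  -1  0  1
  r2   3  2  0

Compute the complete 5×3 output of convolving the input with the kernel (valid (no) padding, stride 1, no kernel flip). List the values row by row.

Output[0,0]: The receptive field on the input at this output position is [5 0 3 / 9 -3 8 / 7 3 0]. Elementwise product with the kernel and sum: 5·-1 + 0·-2 + 9·-1 + 8·1 + 7·3 + 3·2.
Output[0,1]: The receptive field on the input at this output position is [0 3 -5 / -3 8 4 / 3 0 6]. Elementwise product with the kernel and sum: 0·-1 + 3·-2 + -3·-1 + 4·1 + 3·3 + 0·2.

21 10 17
-30 -28 -28
2 -12 -25
-14 25 36
-11 -3 17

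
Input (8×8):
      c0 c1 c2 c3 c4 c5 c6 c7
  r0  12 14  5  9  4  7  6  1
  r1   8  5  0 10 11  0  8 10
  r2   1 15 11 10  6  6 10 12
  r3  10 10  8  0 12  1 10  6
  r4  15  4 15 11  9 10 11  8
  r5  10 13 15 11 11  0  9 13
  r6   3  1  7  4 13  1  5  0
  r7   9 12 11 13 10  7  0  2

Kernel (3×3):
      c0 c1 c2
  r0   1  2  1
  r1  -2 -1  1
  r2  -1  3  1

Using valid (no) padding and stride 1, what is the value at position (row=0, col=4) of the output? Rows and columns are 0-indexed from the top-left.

The receptive field on the input at this output position is [4 7 6 / 11 0 8 / 6 6 10]. Elementwise product with the kernel and sum: 4·1 + 7·2 + 6·1 + 11·-2 + 0·-1 + 8·1 + 6·-1 + 6·3 + 10·1.

32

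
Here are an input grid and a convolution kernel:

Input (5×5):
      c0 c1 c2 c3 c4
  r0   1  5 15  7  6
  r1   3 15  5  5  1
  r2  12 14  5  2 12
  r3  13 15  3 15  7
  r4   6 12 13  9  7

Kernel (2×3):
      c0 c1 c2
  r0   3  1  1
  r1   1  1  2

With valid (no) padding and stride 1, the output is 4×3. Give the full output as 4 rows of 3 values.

51 67 70
65 78 52
89 97 61
101 106 67

Output[0,0]: The receptive field on the input at this output position is [1 5 15 / 3 15 5]. Elementwise product with the kernel and sum: 1·3 + 5·1 + 15·1 + 3·1 + 15·1 + 5·2.
Output[0,1]: The receptive field on the input at this output position is [5 15 7 / 15 5 5]. Elementwise product with the kernel and sum: 5·3 + 15·1 + 7·1 + 15·1 + 5·1 + 5·2.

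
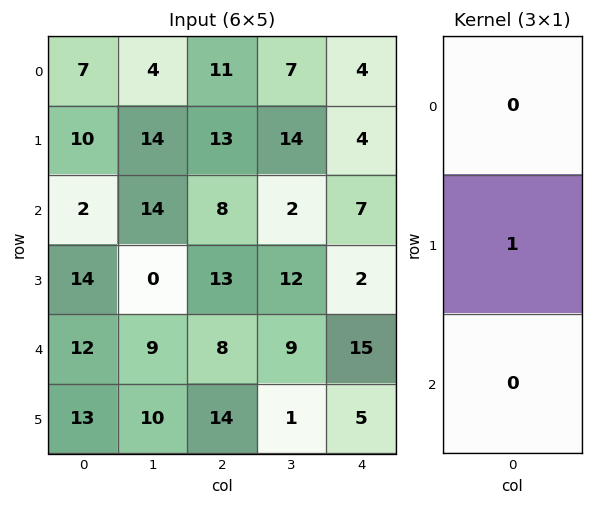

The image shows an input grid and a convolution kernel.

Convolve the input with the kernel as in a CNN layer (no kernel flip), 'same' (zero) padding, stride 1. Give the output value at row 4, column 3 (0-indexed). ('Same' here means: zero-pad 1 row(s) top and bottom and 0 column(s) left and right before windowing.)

The receptive field on the zero-padded input at this output position is [12 / 9 / 1]. Elementwise product with the kernel and sum: 9·1.

9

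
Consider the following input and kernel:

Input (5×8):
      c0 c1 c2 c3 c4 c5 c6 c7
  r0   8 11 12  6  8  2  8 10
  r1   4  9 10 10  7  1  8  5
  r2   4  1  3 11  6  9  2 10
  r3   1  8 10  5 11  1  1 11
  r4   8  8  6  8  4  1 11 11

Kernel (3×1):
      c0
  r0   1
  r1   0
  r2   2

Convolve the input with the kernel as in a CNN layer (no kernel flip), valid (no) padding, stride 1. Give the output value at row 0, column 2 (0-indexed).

The receptive field on the input at this output position is [12 / 10 / 3]. Elementwise product with the kernel and sum: 12·1 + 3·2.

18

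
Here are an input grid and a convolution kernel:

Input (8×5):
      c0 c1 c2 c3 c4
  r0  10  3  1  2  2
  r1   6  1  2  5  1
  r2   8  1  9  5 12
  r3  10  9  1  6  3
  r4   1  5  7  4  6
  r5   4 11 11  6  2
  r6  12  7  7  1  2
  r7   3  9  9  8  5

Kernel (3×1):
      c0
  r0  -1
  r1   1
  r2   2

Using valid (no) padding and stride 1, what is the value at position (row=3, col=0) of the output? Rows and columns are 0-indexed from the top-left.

The receptive field on the input at this output position is [10 / 1 / 4]. Elementwise product with the kernel and sum: 10·-1 + 1·1 + 4·2.

-1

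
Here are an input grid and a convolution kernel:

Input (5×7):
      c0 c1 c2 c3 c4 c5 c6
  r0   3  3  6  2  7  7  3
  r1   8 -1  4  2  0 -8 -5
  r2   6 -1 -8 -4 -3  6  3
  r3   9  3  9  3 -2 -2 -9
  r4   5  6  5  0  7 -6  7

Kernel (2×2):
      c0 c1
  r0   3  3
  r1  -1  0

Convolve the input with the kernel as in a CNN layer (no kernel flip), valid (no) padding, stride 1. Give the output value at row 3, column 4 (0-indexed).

The receptive field on the input at this output position is [-2 -2 / 7 -6]. Elementwise product with the kernel and sum: -2·3 + -2·3 + 7·-1.

-19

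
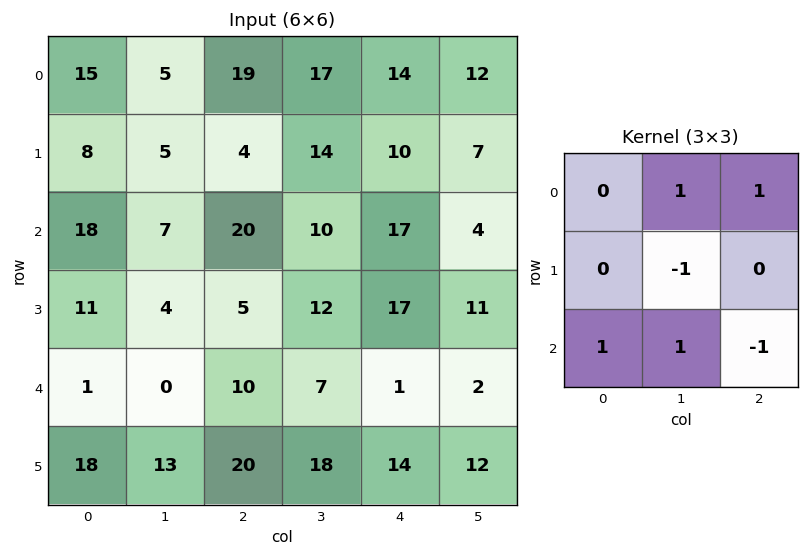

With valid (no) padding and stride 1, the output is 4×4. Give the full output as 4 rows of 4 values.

Output[0,0]: The receptive field on the input at this output position is [15 5 19 / 8 5 4 / 18 7 20]. Elementwise product with the kernel and sum: 5·1 + 19·1 + 5·-1 + 18·1 + 7·1 + 20·-1.

24 49 30 39
12 -5 14 18
14 28 31 10
20 22 46 47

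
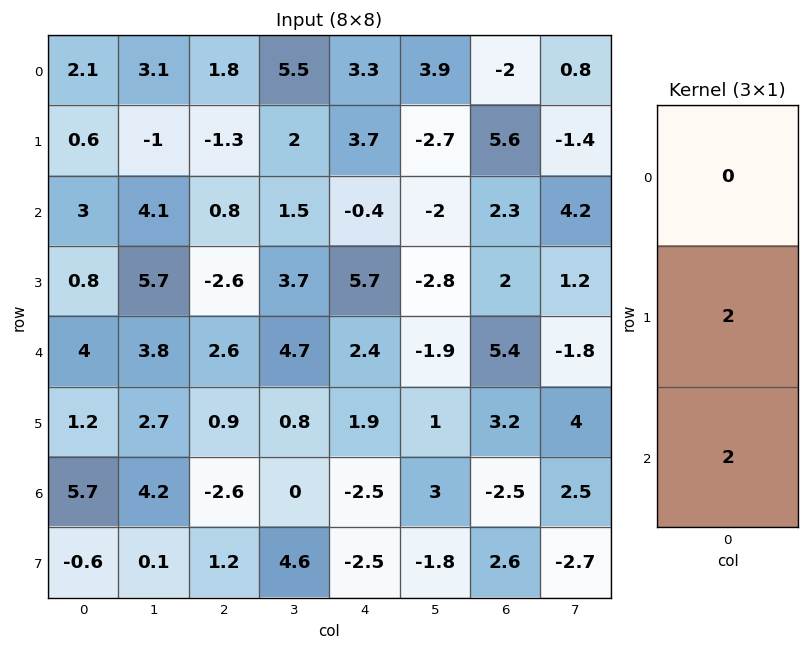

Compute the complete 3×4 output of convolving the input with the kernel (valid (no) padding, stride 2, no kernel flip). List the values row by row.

7.2 -1 6.6 15.8
9.6 0 16.2 14.8
13.8 -3.4 -1.2 1.4

Output[0,0]: The receptive field on the input at this output position is [2.1 / 0.6 / 3]. Elementwise product with the kernel and sum: 0.6·2 + 3·2.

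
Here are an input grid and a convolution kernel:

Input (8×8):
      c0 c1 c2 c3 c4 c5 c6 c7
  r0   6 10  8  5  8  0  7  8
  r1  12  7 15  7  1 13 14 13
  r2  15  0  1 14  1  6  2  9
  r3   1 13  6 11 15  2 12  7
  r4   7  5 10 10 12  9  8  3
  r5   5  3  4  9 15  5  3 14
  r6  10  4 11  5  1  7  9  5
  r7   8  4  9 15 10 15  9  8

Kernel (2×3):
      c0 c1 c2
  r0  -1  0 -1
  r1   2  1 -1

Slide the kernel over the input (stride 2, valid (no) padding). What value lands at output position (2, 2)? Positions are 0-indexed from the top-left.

The receptive field on the input at this output position is [12 9 8 / 15 5 3]. Elementwise product with the kernel and sum: 12·-1 + 8·-1 + 15·2 + 5·1 + 3·-1.

12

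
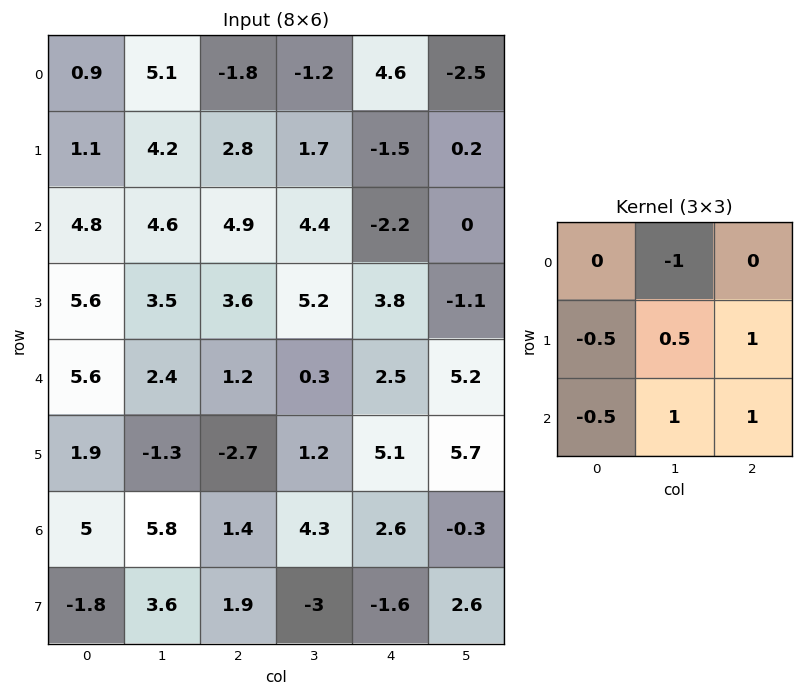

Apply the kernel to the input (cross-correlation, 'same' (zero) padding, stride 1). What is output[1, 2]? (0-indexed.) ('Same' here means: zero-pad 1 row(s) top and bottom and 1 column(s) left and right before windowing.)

9.8

The receptive field on the zero-padded input at this output position is [5.1 -1.8 -1.2 / 4.2 2.8 1.7 / 4.6 4.9 4.4]. Elementwise product with the kernel and sum: -1.8·-1 + 4.2·-0.5 + 2.8·0.5 + 1.7·1 + 4.6·-0.5 + 4.9·1 + 4.4·1.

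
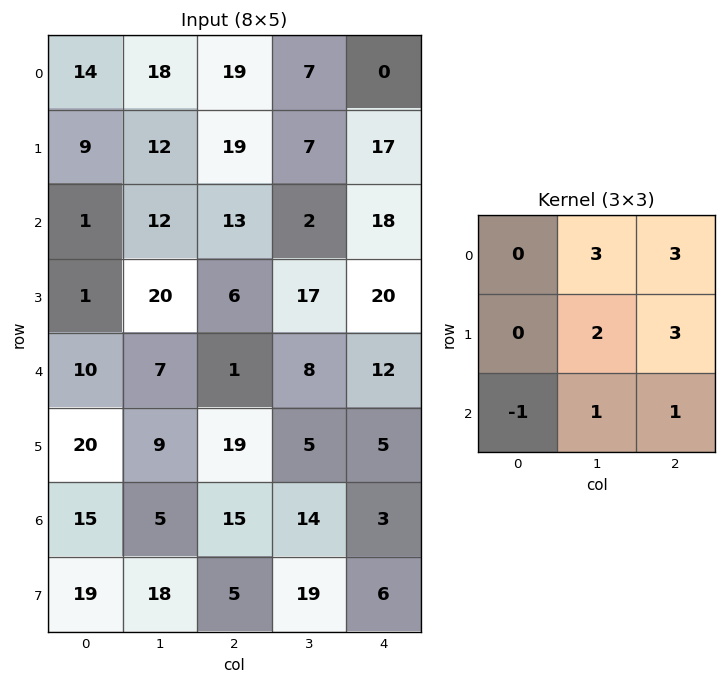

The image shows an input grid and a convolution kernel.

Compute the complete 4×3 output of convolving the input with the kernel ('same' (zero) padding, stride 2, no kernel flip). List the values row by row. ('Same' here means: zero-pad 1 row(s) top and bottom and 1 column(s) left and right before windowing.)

103 73 10
122 113 90
133 110 84
169 150 8

Output[0,0]: The receptive field on the zero-padded input at this output position is [0 0 0 / 0 14 18 / 0 9 12]. Elementwise product with the kernel and sum: 0·3 + 0·3 + 14·2 + 18·3 + 0·-1 + 9·1 + 12·1.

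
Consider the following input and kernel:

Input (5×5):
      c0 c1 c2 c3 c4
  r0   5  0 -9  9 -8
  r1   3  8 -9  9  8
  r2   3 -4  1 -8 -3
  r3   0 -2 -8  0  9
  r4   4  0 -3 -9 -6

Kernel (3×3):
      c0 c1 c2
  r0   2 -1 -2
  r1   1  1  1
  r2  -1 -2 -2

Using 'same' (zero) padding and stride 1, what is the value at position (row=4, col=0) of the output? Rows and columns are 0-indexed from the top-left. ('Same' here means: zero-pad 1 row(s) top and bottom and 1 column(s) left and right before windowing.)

8

The receptive field on the zero-padded input at this output position is [0 0 -2 / 0 4 0 / 0 0 0]. Elementwise product with the kernel and sum: 0·2 + 0·-1 + -2·-2 + 0·1 + 4·1 + 0·1 + 0·-1 + 0·-2 + 0·-2.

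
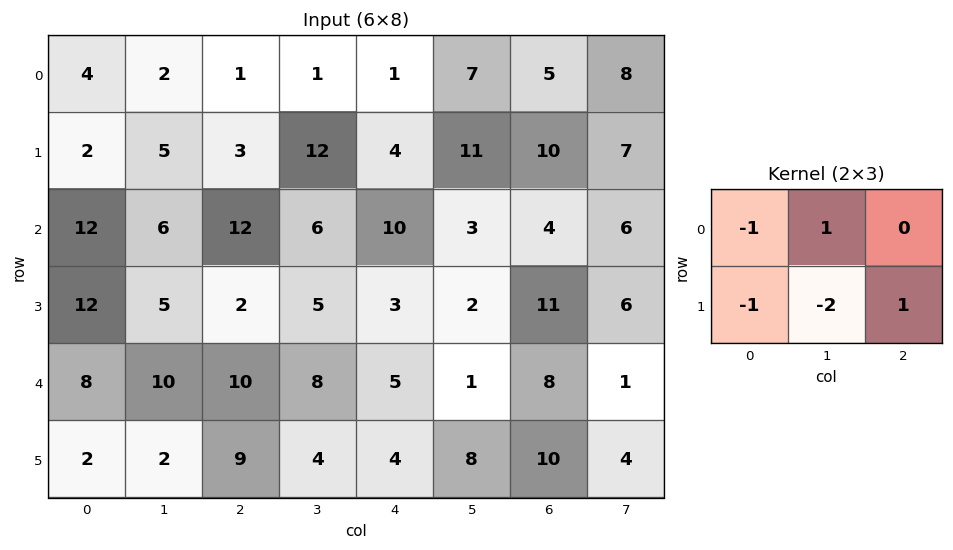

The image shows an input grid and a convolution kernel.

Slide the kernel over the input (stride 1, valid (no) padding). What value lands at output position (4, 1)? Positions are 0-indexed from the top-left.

The receptive field on the input at this output position is [10 10 8 / 2 9 4]. Elementwise product with the kernel and sum: 10·-1 + 10·1 + 2·-1 + 9·-2 + 4·1.

-16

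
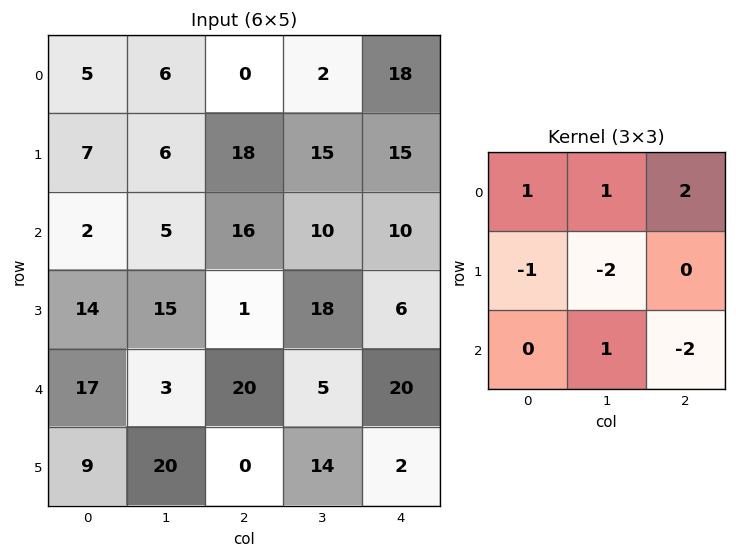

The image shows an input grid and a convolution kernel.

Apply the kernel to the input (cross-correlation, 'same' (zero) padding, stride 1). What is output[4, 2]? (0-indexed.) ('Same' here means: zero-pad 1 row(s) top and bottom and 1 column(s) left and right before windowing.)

The receptive field on the zero-padded input at this output position is [15 1 18 / 3 20 5 / 20 0 14]. Elementwise product with the kernel and sum: 15·1 + 1·1 + 18·2 + 3·-1 + 20·-2 + 0·1 + 14·-2.

-19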